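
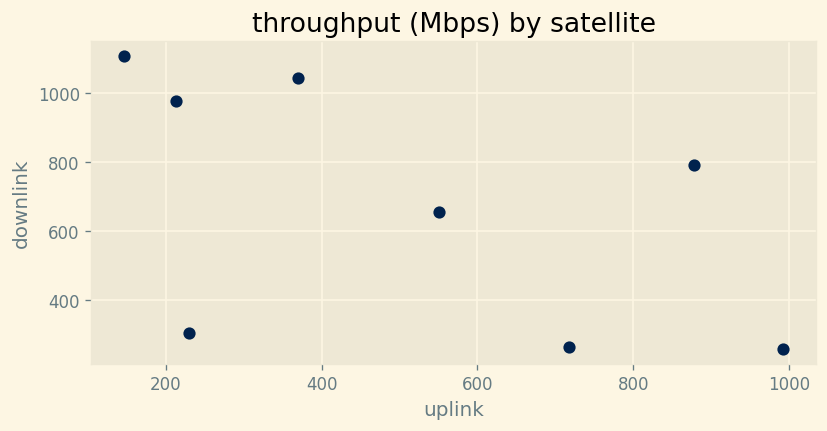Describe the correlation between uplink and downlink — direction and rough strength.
Points are negatively correlated; moderate (|r| ≈ 0.5).

negative, moderate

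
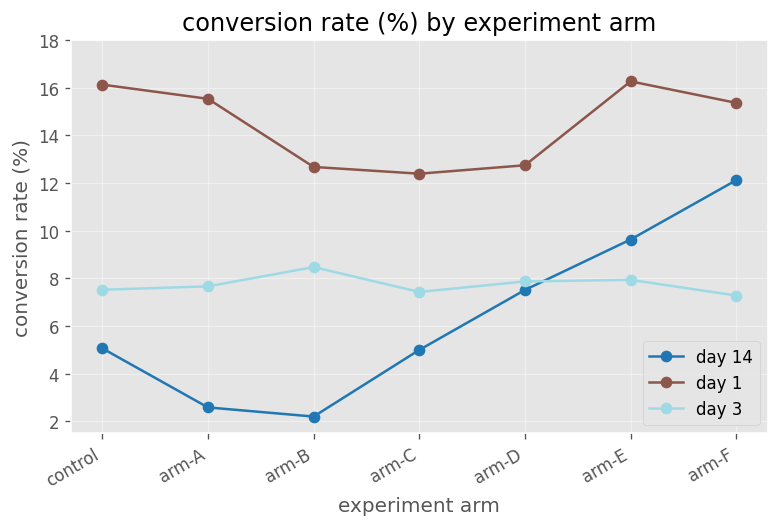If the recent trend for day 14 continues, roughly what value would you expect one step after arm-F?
Last three: 8, 10, 12 → slope ≈ 2/step → next ≈ 14.

≈ 14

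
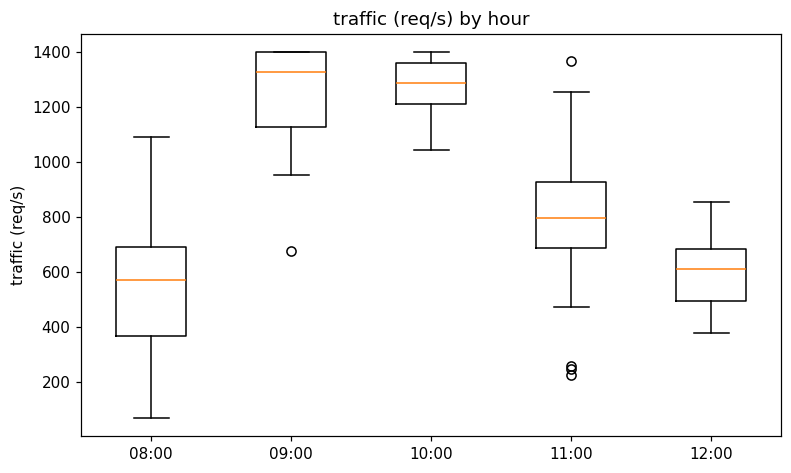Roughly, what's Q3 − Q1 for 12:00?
≈ 200

Q3 ≈ 700, Q1 ≈ 500; IQR ≈ 200.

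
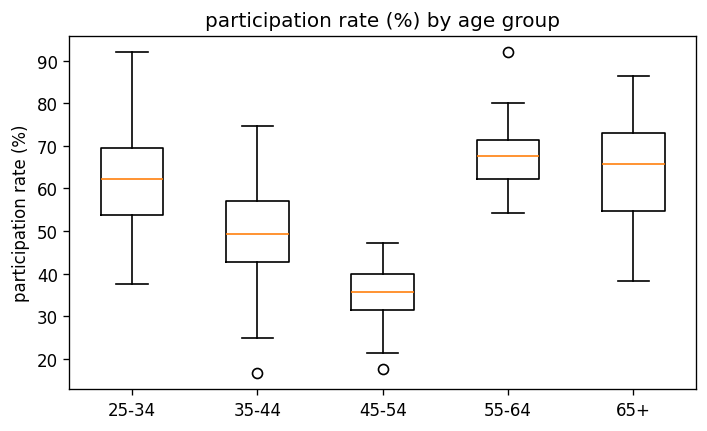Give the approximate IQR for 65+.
Q3 ≈ 75, Q1 ≈ 55; IQR ≈ 20.

≈ 20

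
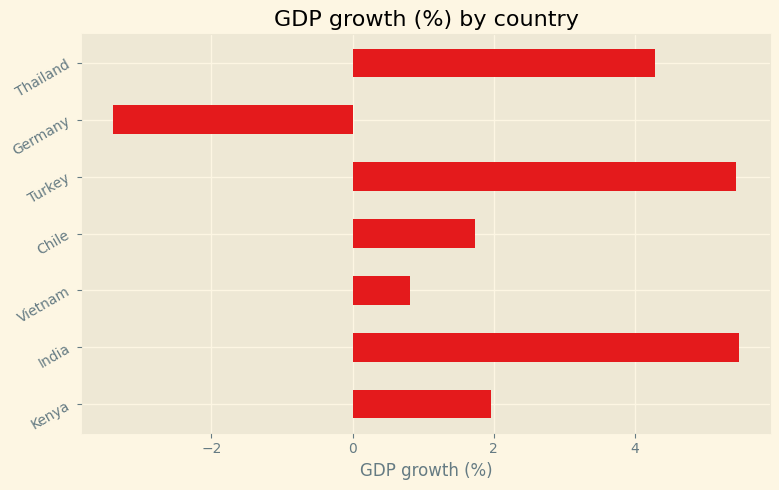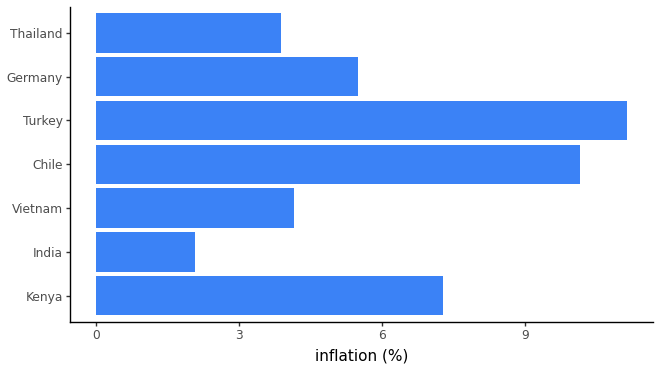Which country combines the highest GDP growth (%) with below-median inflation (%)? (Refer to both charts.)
India

Chart 2 median inflation (%) ≈ 6; below-median countries: India, Vietnam, Thailand. Among those, India has the highest GDP growth (%) (≈ 5).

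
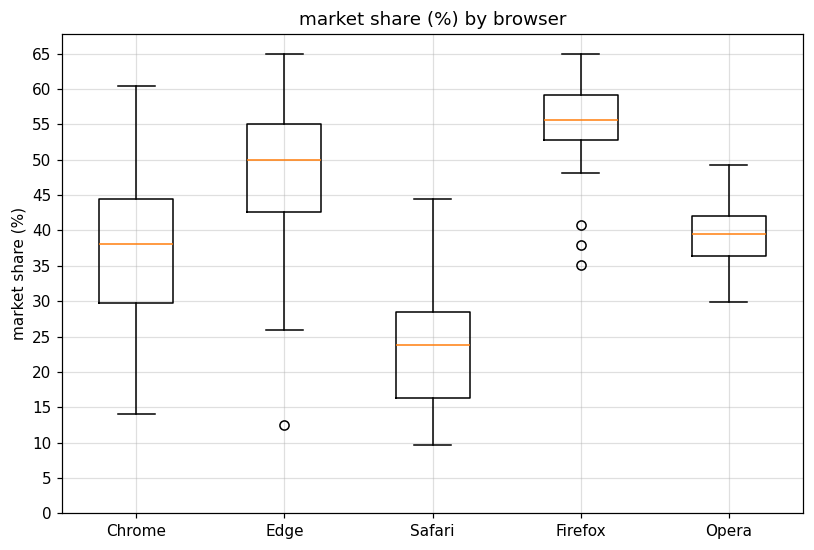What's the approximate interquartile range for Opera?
≈ 5

Q3 ≈ 40, Q1 ≈ 35; IQR ≈ 5.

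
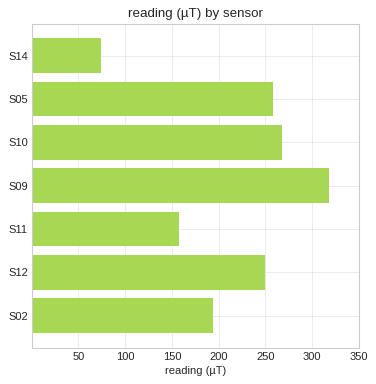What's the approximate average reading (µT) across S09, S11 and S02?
≈ 217

(300 + 150 + 200) / 3 ≈ 217.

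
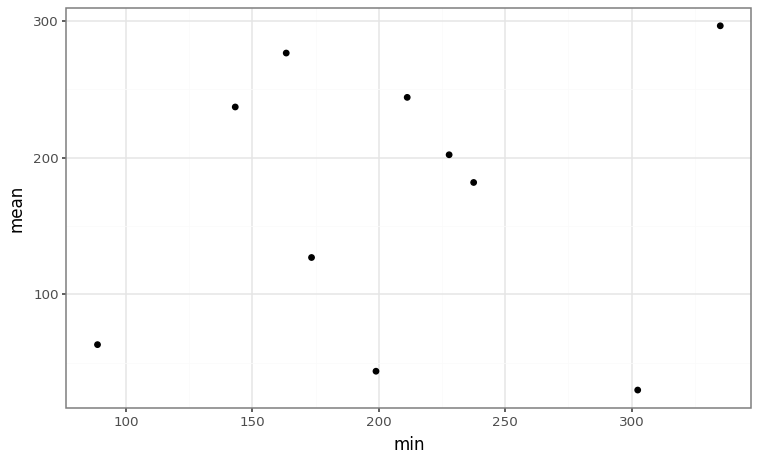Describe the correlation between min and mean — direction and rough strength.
Points are roughly uncorrelated; weak (|r| ≈ 0.2).

no clear correlation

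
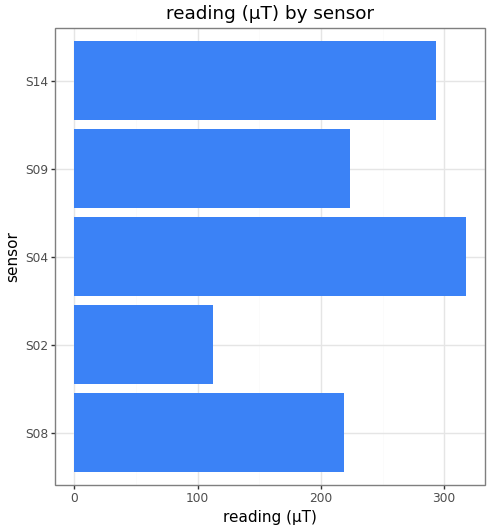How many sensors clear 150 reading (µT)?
4

Above 150: S08, S04, S09, S14.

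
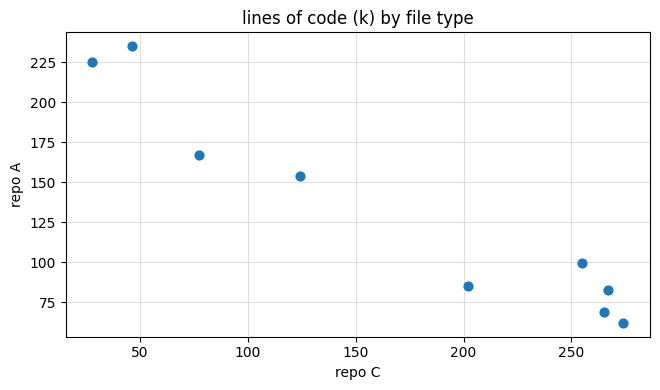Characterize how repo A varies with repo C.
Points are negatively correlated; strong (|r| ≈ 1.0).

negative, strong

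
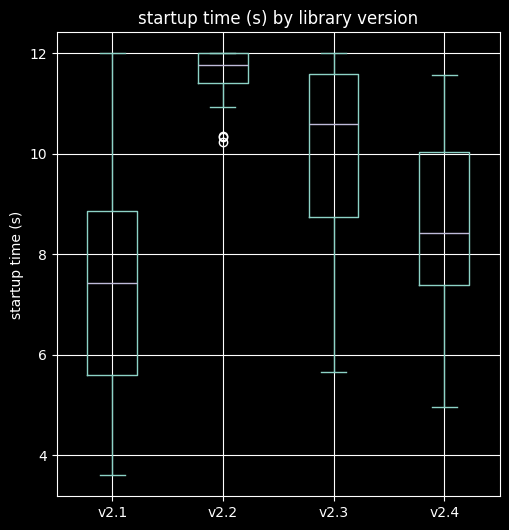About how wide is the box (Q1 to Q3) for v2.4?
≈ 2.5

Q3 ≈ 10.0, Q1 ≈ 7.5; IQR ≈ 2.5.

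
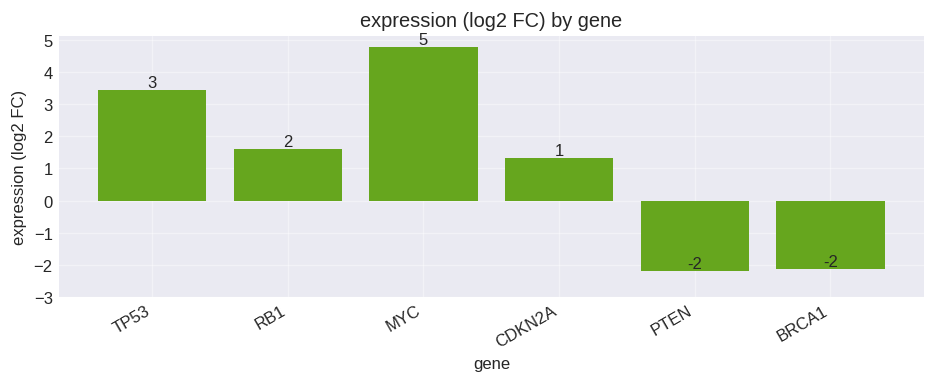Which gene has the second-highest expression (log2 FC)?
TP53

Top 3: MYC ≈ 5, TP53 ≈ 3, RB1 ≈ 2.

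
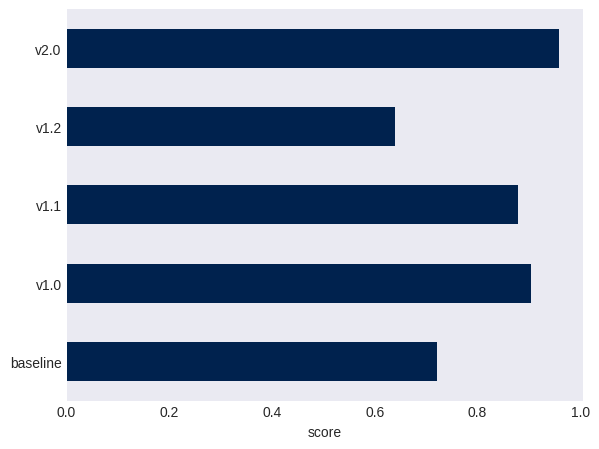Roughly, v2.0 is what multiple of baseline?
v2.0 ≈ 1.0, baseline ≈ 0.7; 1.0/0.7 ≈ 1.43.

≈ 1.43×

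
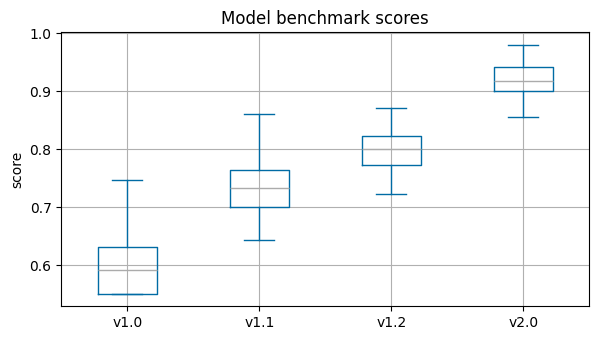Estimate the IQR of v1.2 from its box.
≈ 0.05

Q3 ≈ 0.80, Q1 ≈ 0.75; IQR ≈ 0.05.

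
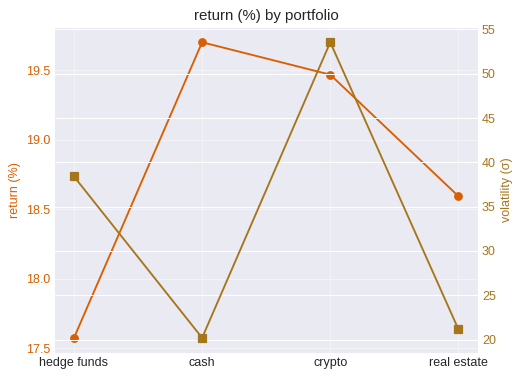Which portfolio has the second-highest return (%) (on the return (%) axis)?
crypto

Top 3 (on the return (%) axis): cash ≈ 19.8, crypto ≈ 19.4, real estate ≈ 18.6.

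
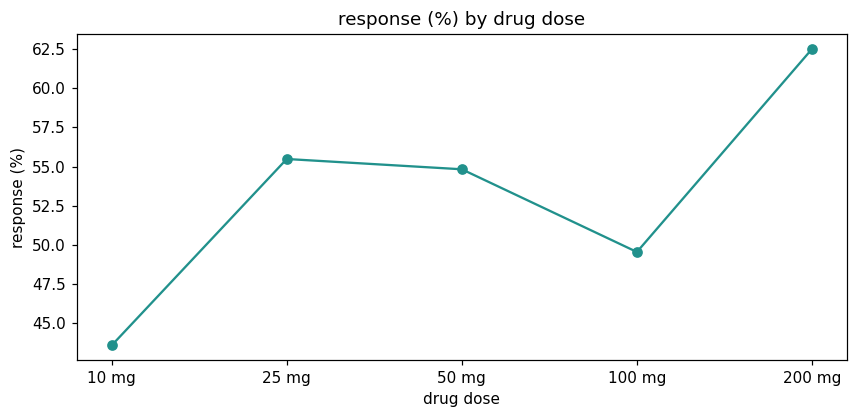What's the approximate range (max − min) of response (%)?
Max 200 mg ≈ 62, min 10 mg ≈ 44; range ≈ 18.

≈ 18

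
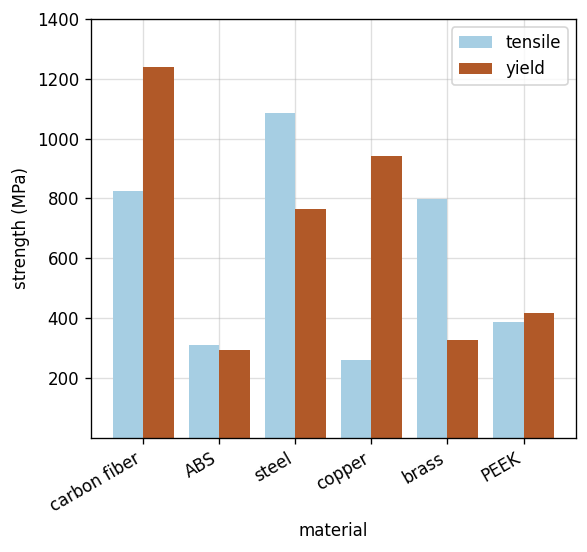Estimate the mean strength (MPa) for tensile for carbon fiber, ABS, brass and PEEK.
≈ 600

(800 + 400 + 800 + 400) / 4 ≈ 600.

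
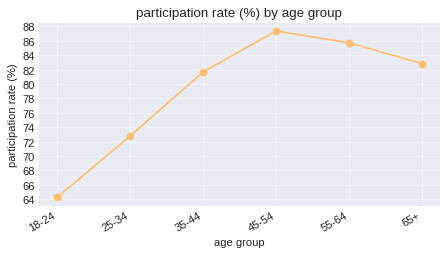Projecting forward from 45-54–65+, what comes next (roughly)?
≈ 79

Last three: 88, 86, 82 → slope ≈ -3/step → next ≈ 79.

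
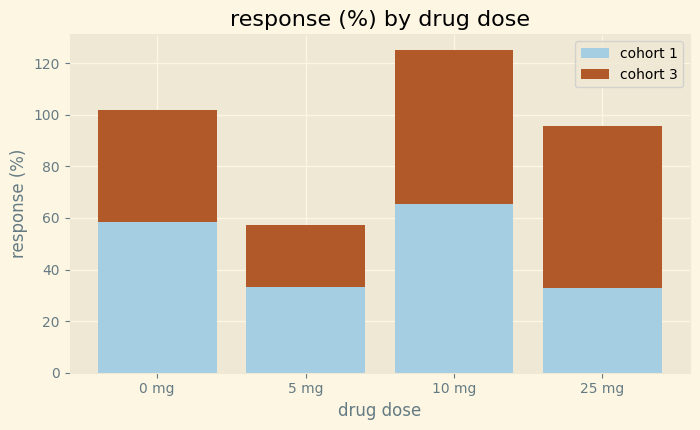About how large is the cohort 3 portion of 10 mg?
cohort 3 top ≈ 120, bottom ≈ 60; segment ≈ 60.

≈ 60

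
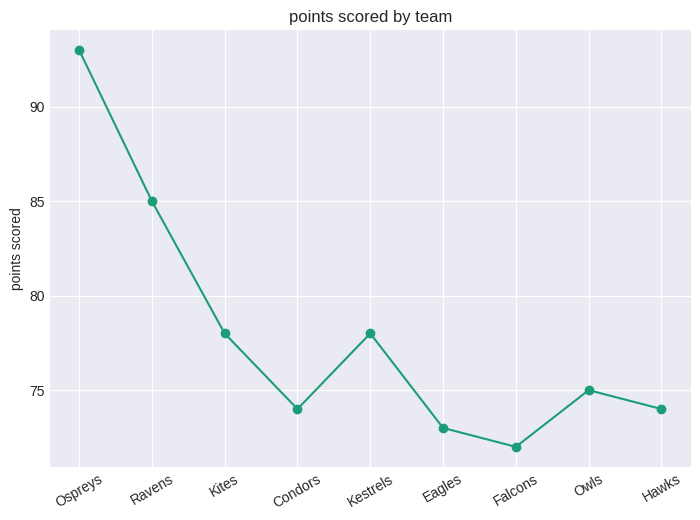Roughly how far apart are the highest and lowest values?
≈ 20

Max Ospreys ≈ 92, min Falcons ≈ 72; range ≈ 20.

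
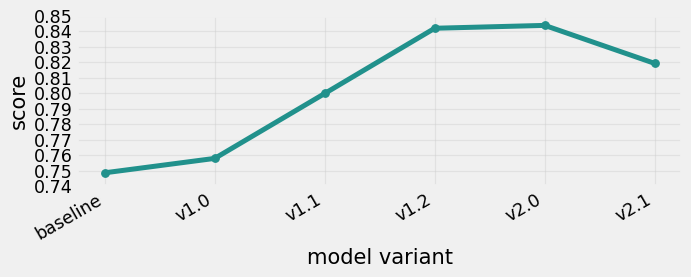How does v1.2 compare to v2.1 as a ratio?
v1.2 ≈ 0.84, v2.1 ≈ 0.82; 0.84/0.82 ≈ 1.02.

≈ 1.02×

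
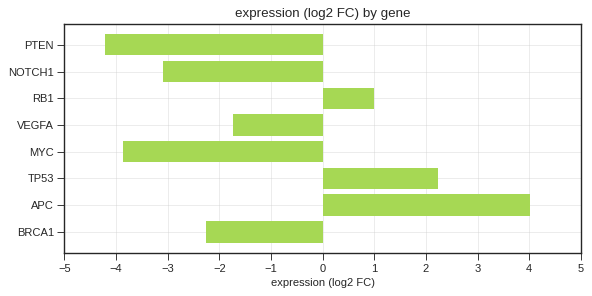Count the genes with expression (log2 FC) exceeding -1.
3

Above -1: RB1, TP53, APC.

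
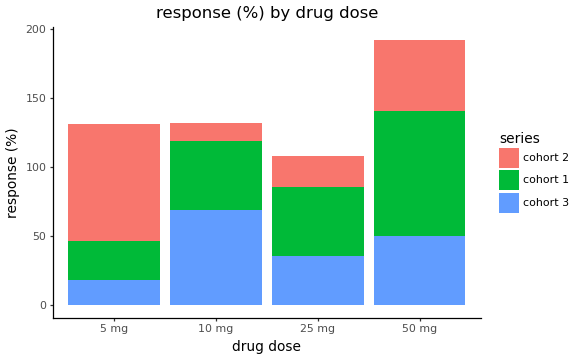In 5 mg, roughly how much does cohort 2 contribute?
≈ 100

cohort 2 top ≈ 140, bottom ≈ 40; segment ≈ 100.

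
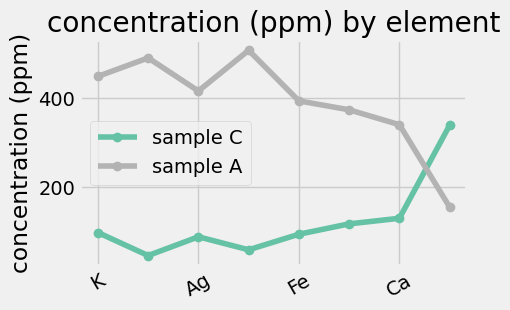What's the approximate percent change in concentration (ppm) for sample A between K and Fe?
≈ -11.1%

K ≈ 450, Fe ≈ 400; (400 − 450) / 450 ≈ -11.1%.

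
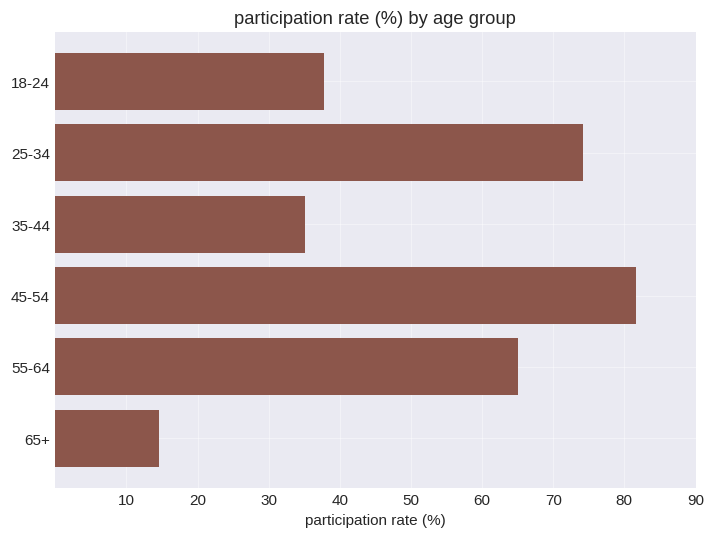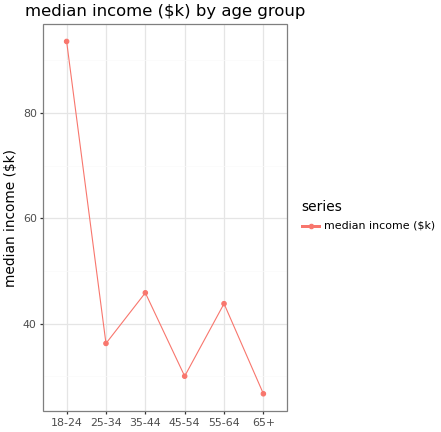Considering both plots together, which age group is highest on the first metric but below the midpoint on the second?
45-54

Chart 2 median median income ($k) ≈ 40; below-median age groups: 25-34, 45-54, 65+. Among those, 45-54 has the highest participation rate (%) (≈ 80).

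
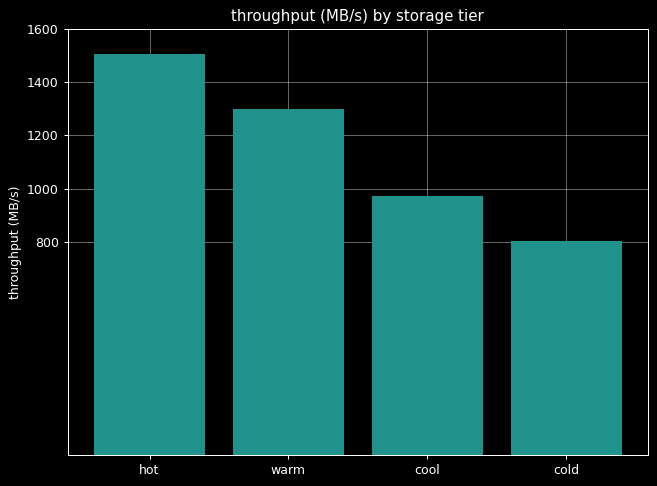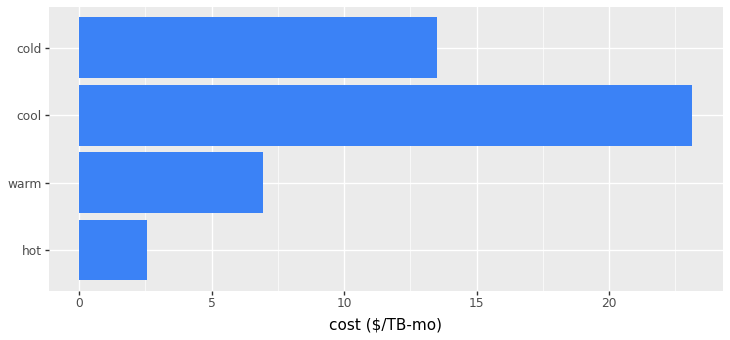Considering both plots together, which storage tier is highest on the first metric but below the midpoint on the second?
Chart 2 median cost ($/TB-mo) ≈ 10; below-median storage tiers: hot, warm. Among those, hot has the highest throughput (MB/s) (≈ 1600).

hot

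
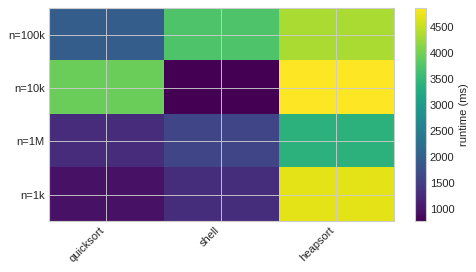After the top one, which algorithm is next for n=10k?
Top 3 for n=10k: heapsort ≈ 5000, quicksort ≈ 4000, shell ≈ 1000.

quicksort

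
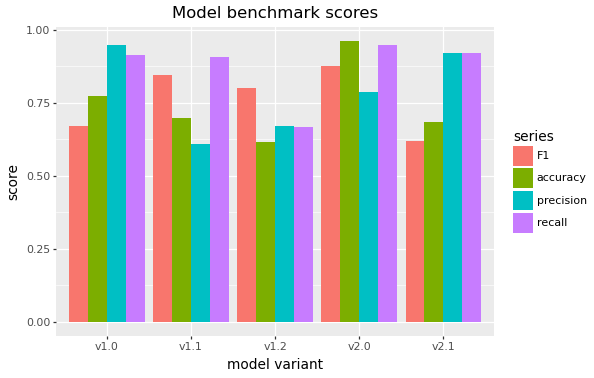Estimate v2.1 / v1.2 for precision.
v2.1 ≈ 0.9, v1.2 ≈ 0.7; 0.9/0.7 ≈ 1.29.

≈ 1.29×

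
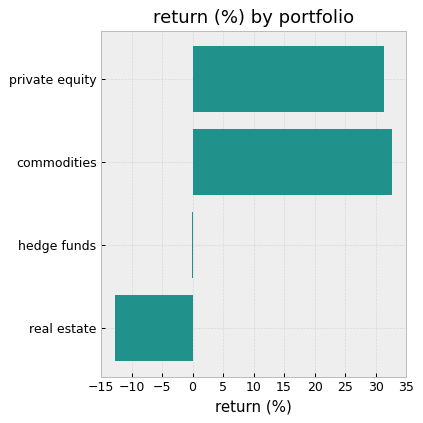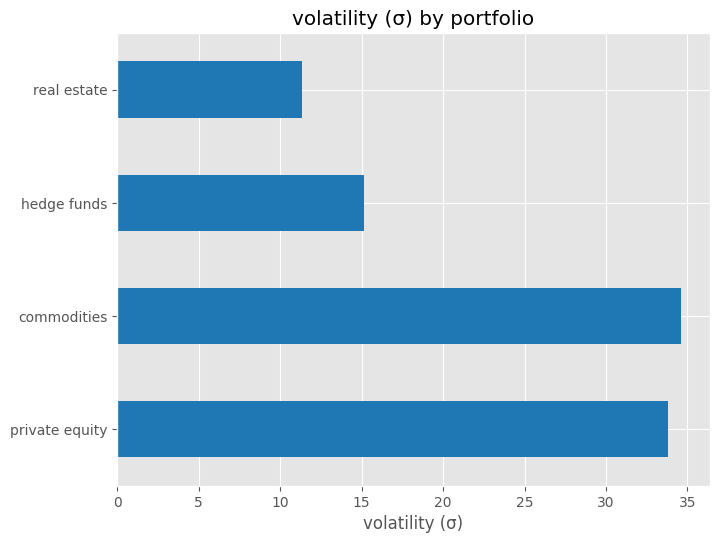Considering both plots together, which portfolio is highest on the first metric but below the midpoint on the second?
Chart 2 median volatility (σ) ≈ 25; below-median portfolios: hedge funds, real estate. Among those, hedge funds has the highest return (%) (≈ 0).

hedge funds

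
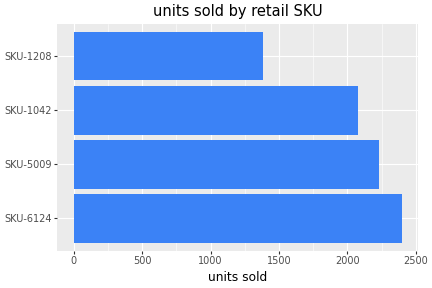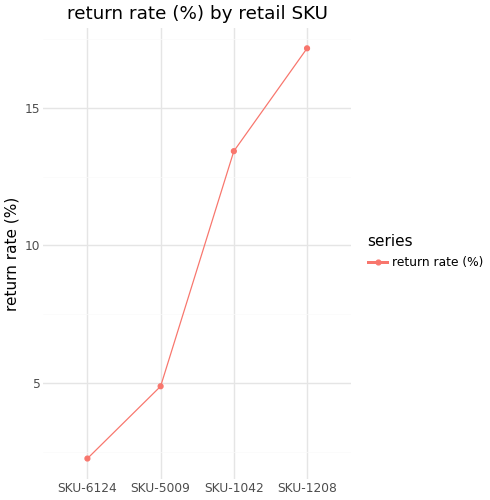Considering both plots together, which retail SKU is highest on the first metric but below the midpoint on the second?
Chart 2 median return rate (%) ≈ 10; below-median retail SKUs: SKU-6124, SKU-5009. Among those, SKU-6124 has the highest units sold (≈ 2500).

SKU-6124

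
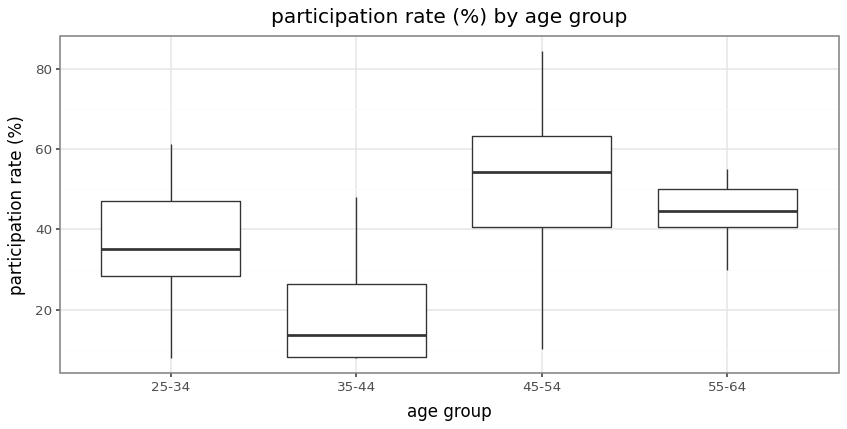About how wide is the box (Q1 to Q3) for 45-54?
Q3 ≈ 65, Q1 ≈ 40; IQR ≈ 25.

≈ 25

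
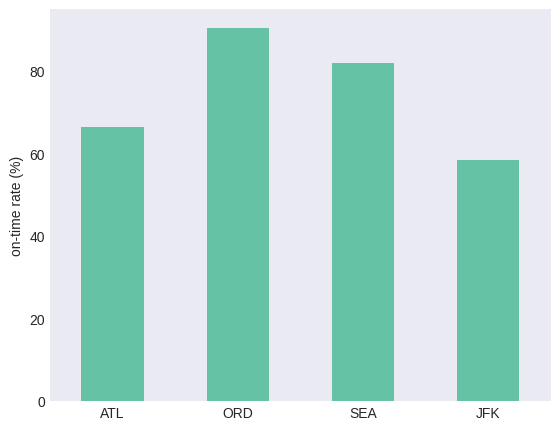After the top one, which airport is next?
SEA

Top 3: ORD ≈ 90, SEA ≈ 80, ATL ≈ 70.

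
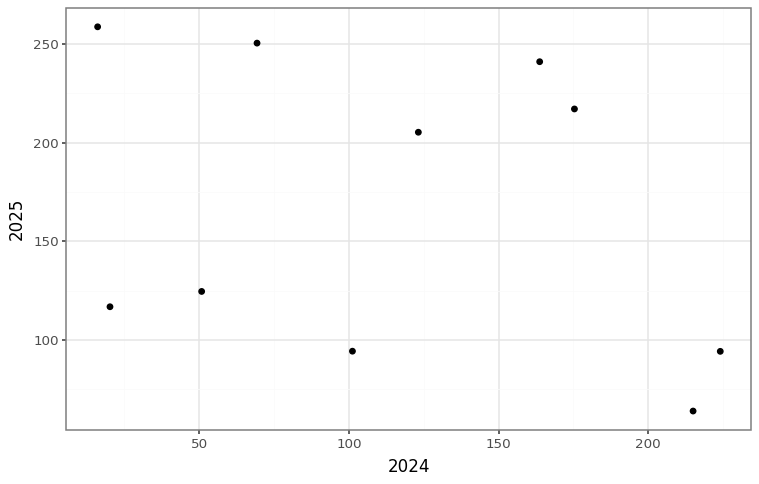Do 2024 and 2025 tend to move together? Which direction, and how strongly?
Points are negatively correlated; weak (|r| ≈ 0.3).

negative, weak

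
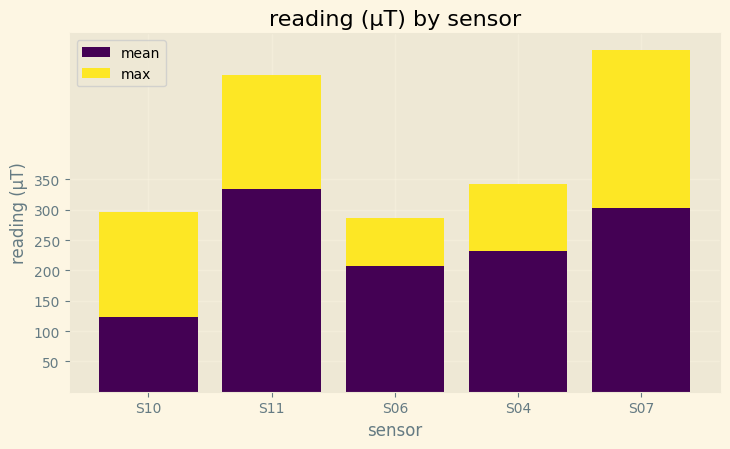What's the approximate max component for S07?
≈ 250

max top ≈ 550, bottom ≈ 300; segment ≈ 250.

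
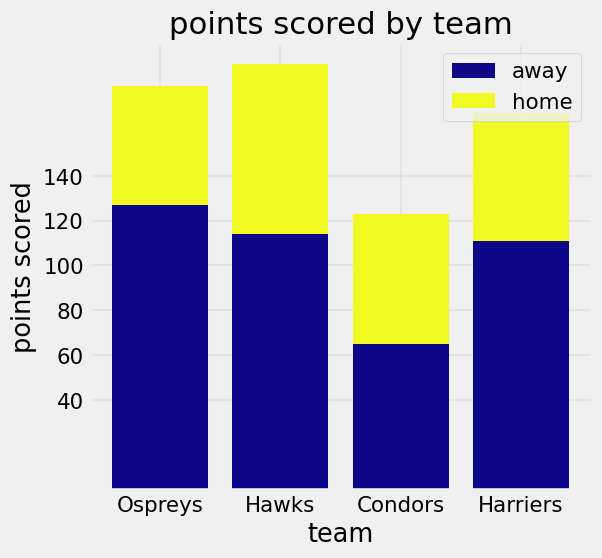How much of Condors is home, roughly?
home top ≈ 120, bottom ≈ 60; segment ≈ 60.

≈ 60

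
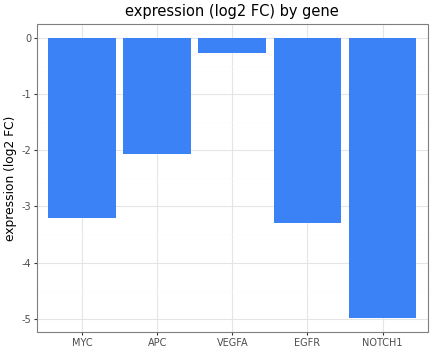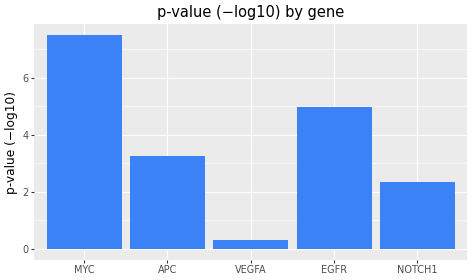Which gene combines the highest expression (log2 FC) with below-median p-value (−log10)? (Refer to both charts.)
VEGFA

Chart 2 median p-value (−log10) ≈ 3; below-median genes: VEGFA, NOTCH1. Among those, VEGFA has the highest expression (log2 FC) (≈ 0).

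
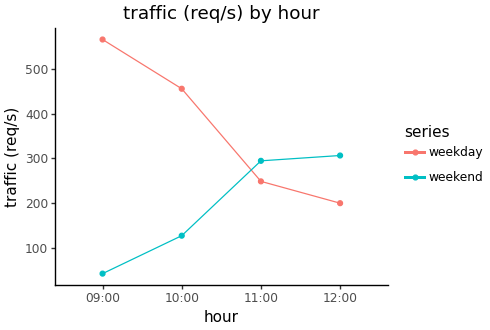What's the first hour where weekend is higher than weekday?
10:00: weekend ≈ 150 vs weekday ≈ 450 (not yet); 11:00: weekend ≈ 300 vs weekday ≈ 250 (first crossover).

11:00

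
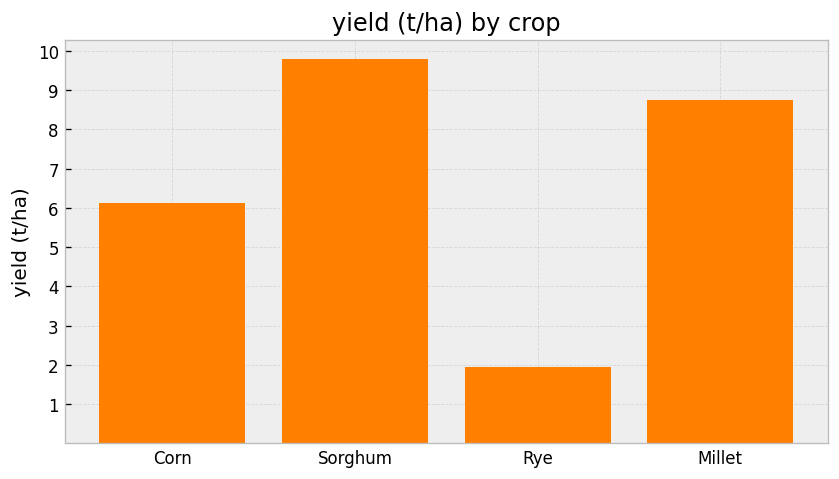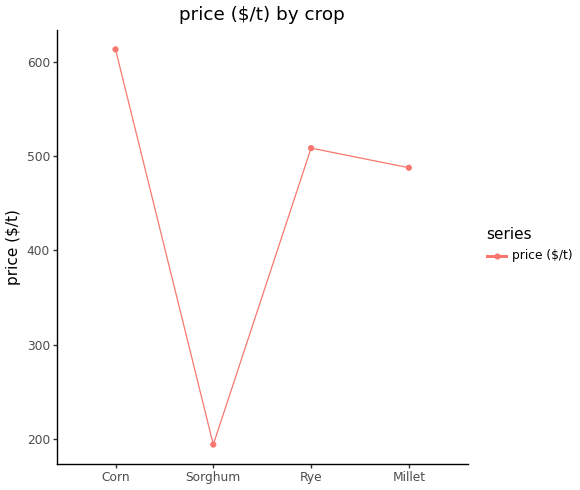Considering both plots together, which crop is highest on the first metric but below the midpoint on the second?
Chart 2 median price ($/t) ≈ 500; below-median crops: Sorghum, Millet. Among those, Sorghum has the highest yield (t/ha) (≈ 10).

Sorghum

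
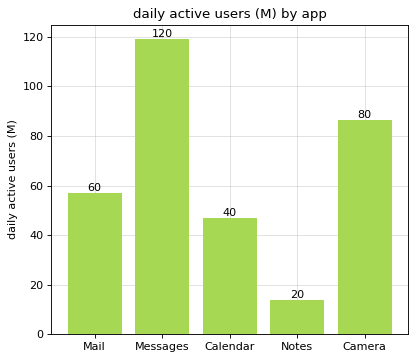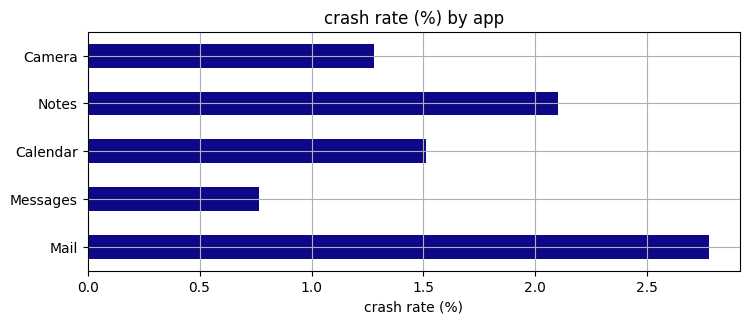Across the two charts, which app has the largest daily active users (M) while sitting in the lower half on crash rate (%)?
Messages

Chart 2 median crash rate (%) ≈ 1.5; below-median apps: Messages, Camera. Among those, Messages has the highest daily active users (M) (≈ 120).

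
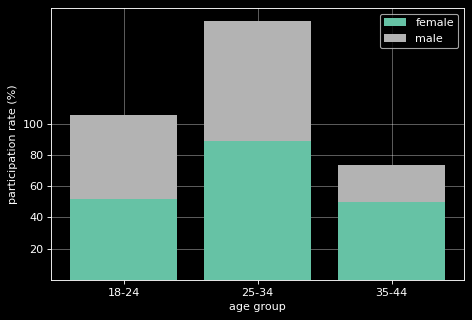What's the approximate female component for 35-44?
female top ≈ 40, bottom ≈ 0; segment ≈ 40.

≈ 40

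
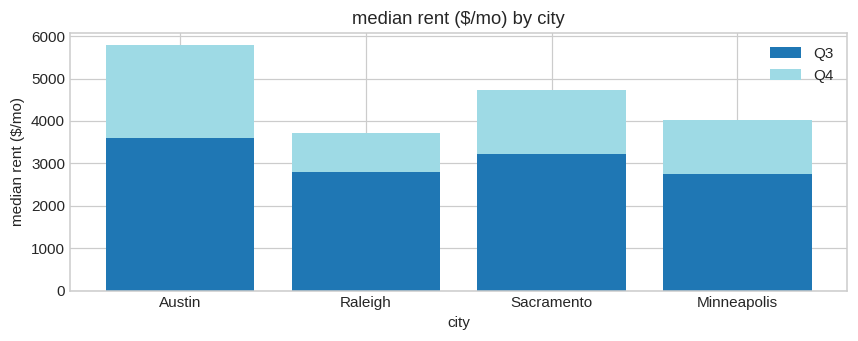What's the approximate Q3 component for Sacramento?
≈ 3000

Q3 top ≈ 3000, bottom ≈ 0; segment ≈ 3000.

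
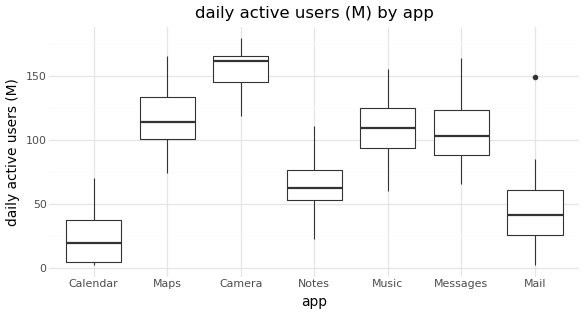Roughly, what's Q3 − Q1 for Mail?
≈ 40

Q3 ≈ 60, Q1 ≈ 20; IQR ≈ 40.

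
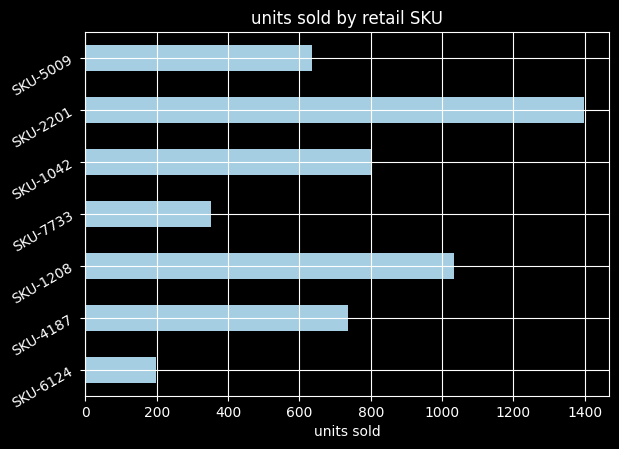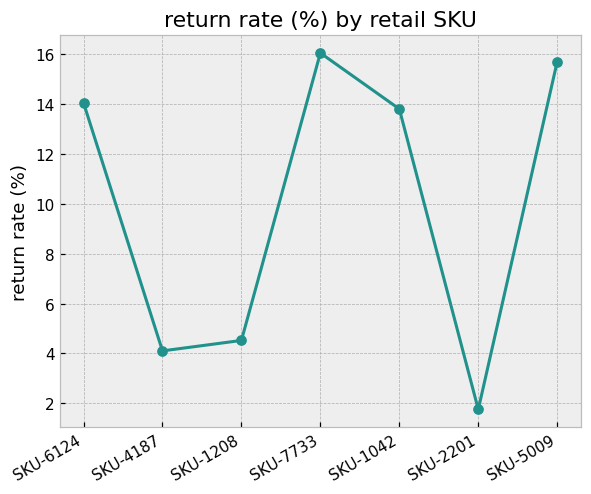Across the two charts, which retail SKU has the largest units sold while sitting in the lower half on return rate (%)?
SKU-2201

Chart 2 median return rate (%) ≈ 14; below-median retail SKUs: SKU-4187, SKU-1208, SKU-2201. Among those, SKU-2201 has the highest units sold (≈ 1400).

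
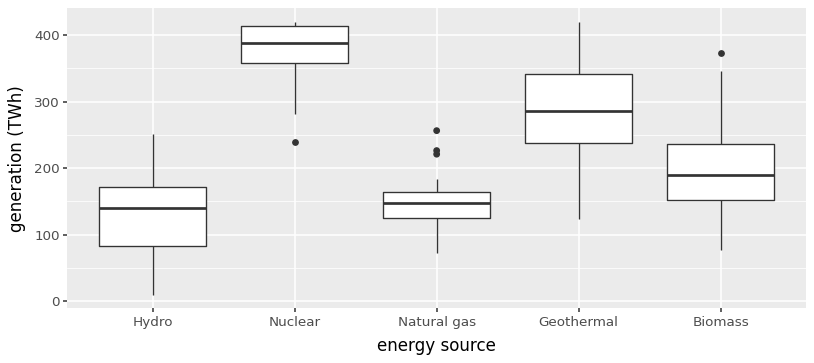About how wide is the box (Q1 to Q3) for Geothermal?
Q3 ≈ 350, Q1 ≈ 225; IQR ≈ 125.

≈ 125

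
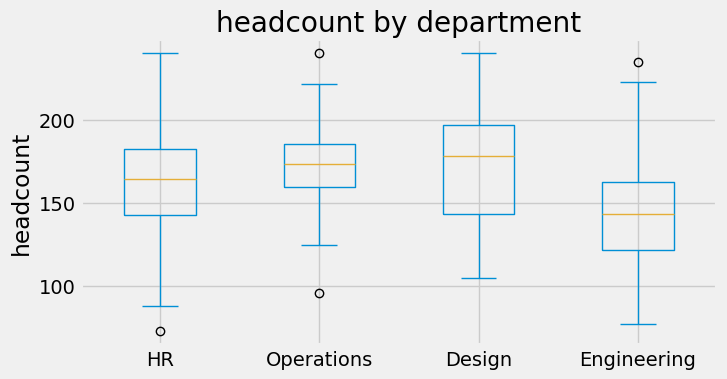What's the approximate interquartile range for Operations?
Q3 ≈ 185, Q1 ≈ 160; IQR ≈ 25.

≈ 25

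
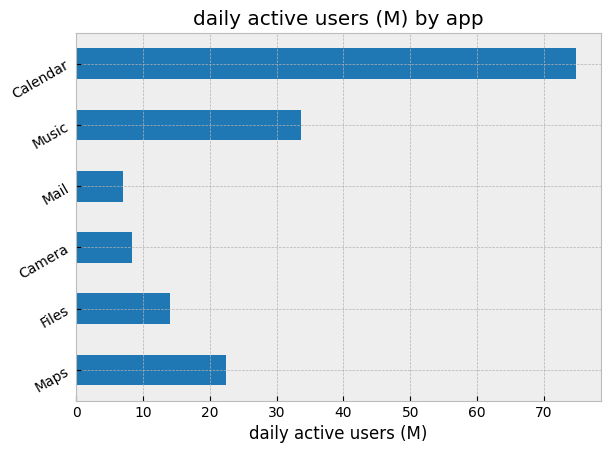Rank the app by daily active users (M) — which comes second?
Music

Top 3: Calendar ≈ 70, Music ≈ 30, Maps ≈ 20.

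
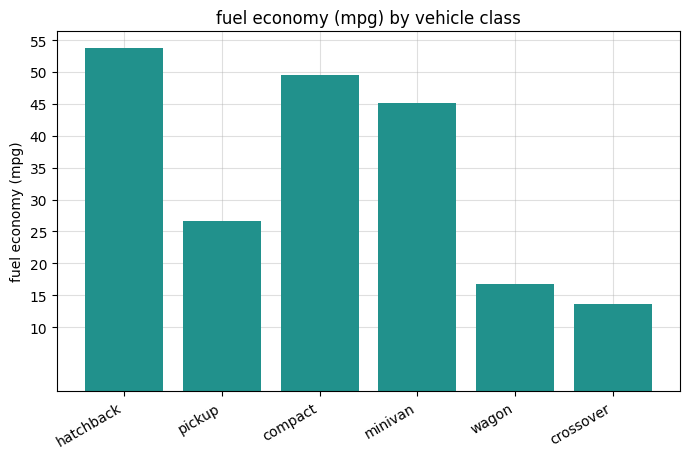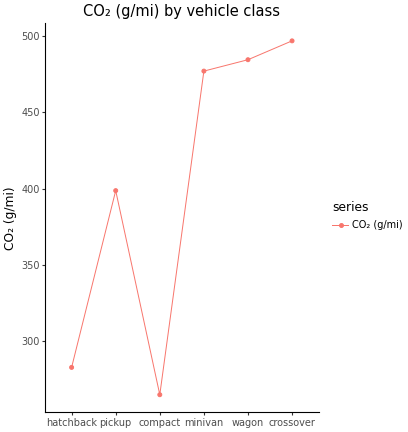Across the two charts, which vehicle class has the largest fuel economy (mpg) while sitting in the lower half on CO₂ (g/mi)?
hatchback

Chart 2 median CO₂ (g/mi) ≈ 450; below-median vehicle classes: hatchback, pickup, compact. Among those, hatchback has the highest fuel economy (mpg) (≈ 55).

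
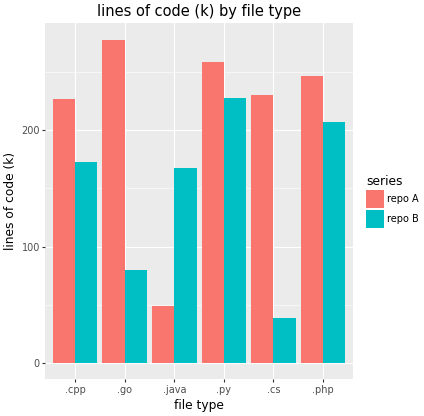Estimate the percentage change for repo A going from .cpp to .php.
.cpp ≈ 225, .php ≈ 250; (250 − 225) / 225 ≈ +11.1%.

≈ +11.1%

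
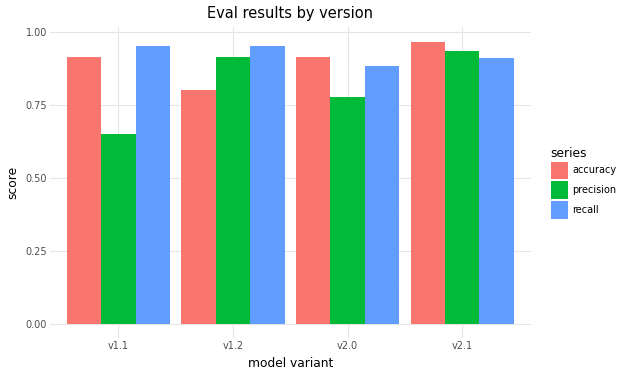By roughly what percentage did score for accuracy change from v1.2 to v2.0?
≈ +12.5%

v1.2 ≈ 0.8, v2.0 ≈ 0.9; (0.9 − 0.8) / 0.8 ≈ +12.5%.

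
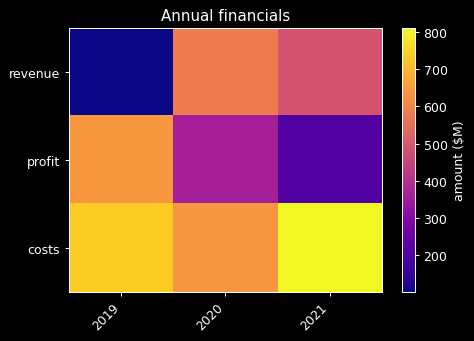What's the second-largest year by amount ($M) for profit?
Top 3 for profit: 2019 ≈ 600, 2020 ≈ 400, 2021 ≈ 200.

2020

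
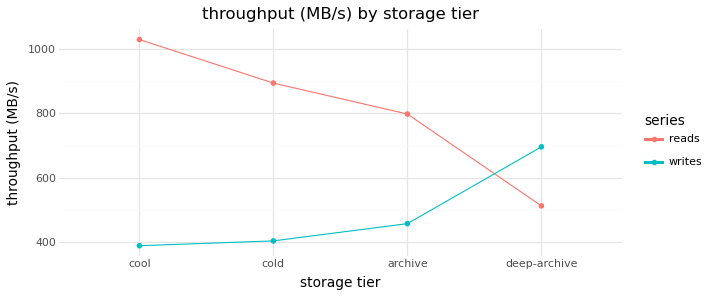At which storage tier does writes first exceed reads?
archive: writes ≈ 500 vs reads ≈ 800 (not yet); deep-archive: writes ≈ 700 vs reads ≈ 500 (first crossover).

deep-archive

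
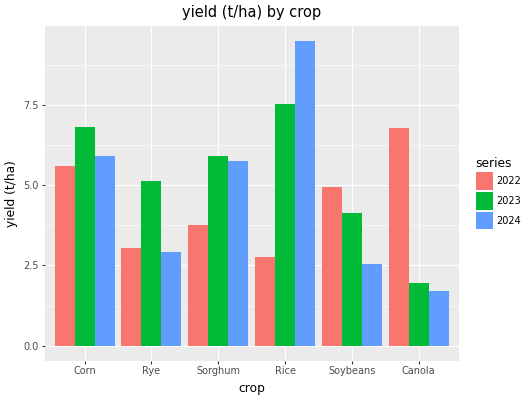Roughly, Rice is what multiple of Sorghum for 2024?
Rice ≈ 9, Sorghum ≈ 6; 9/6 ≈ 1.5.

≈ 1.5×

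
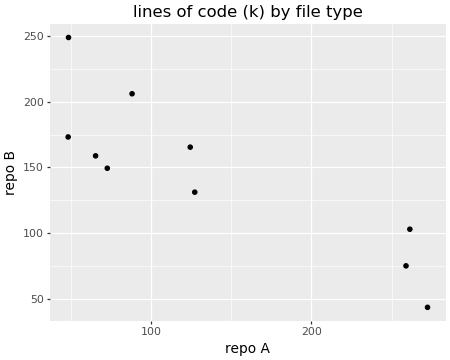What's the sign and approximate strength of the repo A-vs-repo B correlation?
Points are negatively correlated; strong (|r| ≈ 0.9).

negative, strong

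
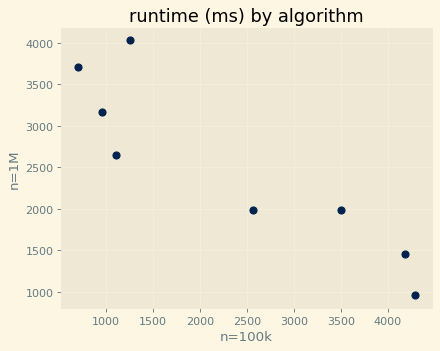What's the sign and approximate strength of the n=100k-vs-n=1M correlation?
Points are negatively correlated; strong (|r| ≈ 0.9).

negative, strong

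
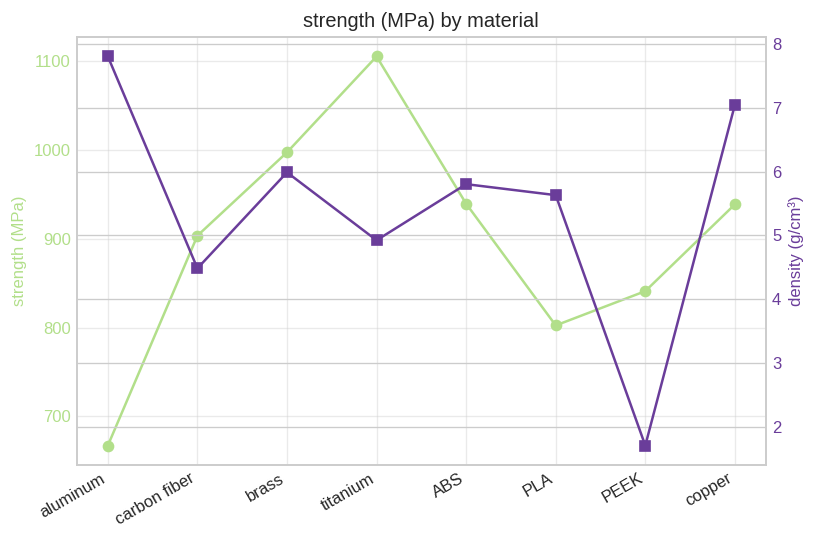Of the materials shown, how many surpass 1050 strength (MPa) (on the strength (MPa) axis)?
1

Above 1050: titanium.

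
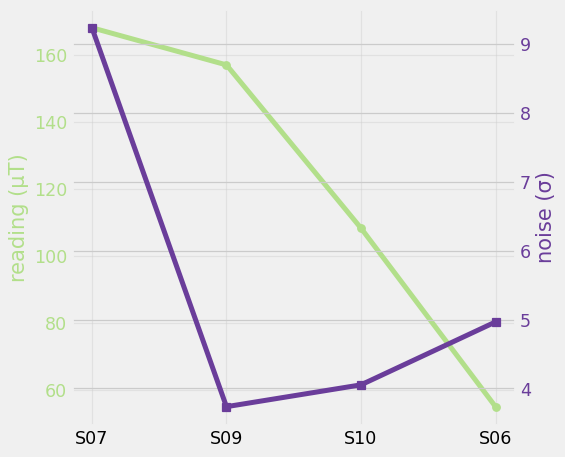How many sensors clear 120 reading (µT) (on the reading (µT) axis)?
Above 120: S07, S09.

2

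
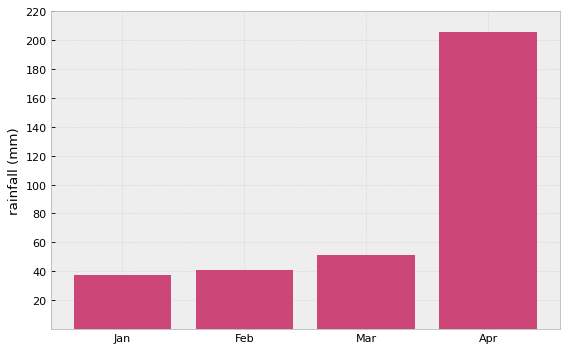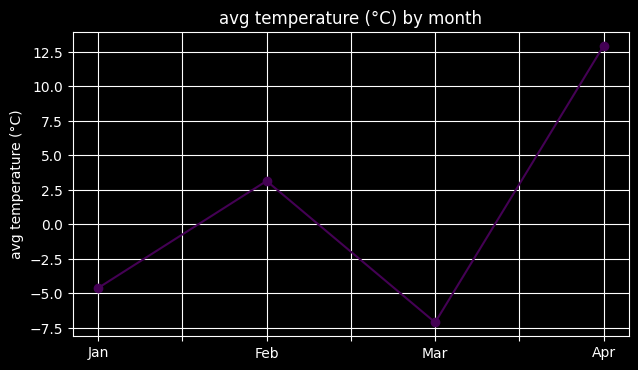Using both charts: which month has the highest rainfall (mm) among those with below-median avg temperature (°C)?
Chart 2 median avg temperature (°C) ≈ 0; below-median months: Jan, Mar. Among those, Mar has the highest rainfall (mm) (≈ 60).

Mar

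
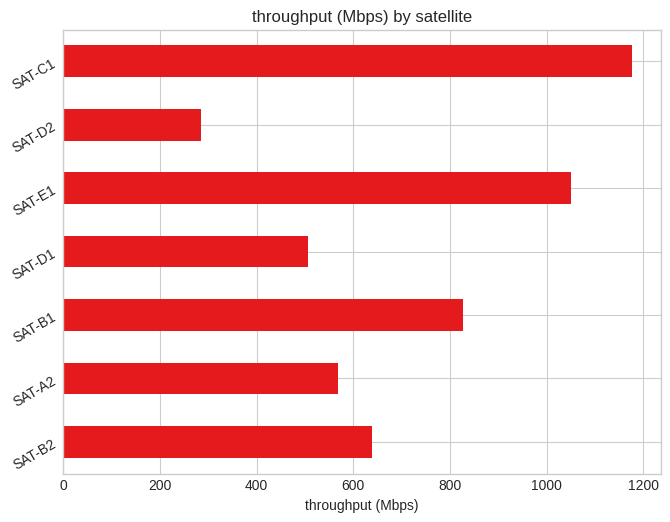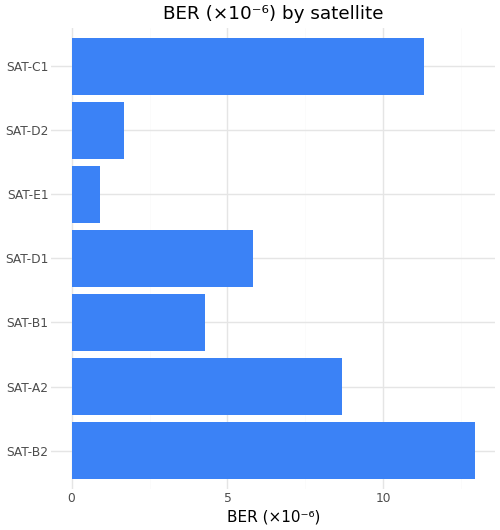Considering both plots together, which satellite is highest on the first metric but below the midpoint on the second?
Chart 2 median BER (×10⁻⁶) ≈ 6; below-median satellites: SAT-B1, SAT-E1, SAT-D2. Among those, SAT-E1 has the highest throughput (Mbps) (≈ 1000).

SAT-E1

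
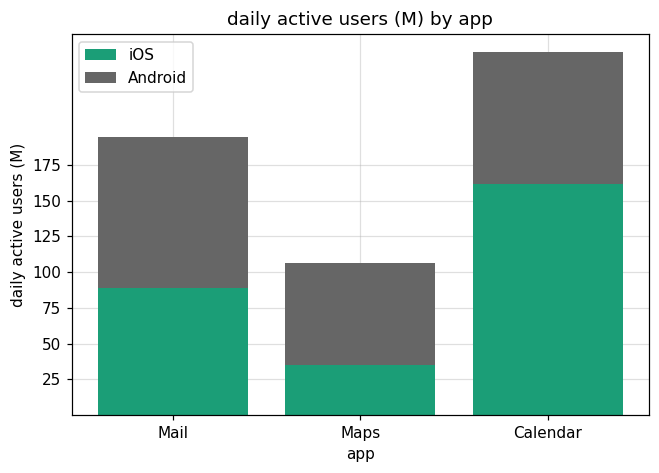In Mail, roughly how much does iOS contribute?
iOS top ≈ 100, bottom ≈ 0; segment ≈ 100.

≈ 100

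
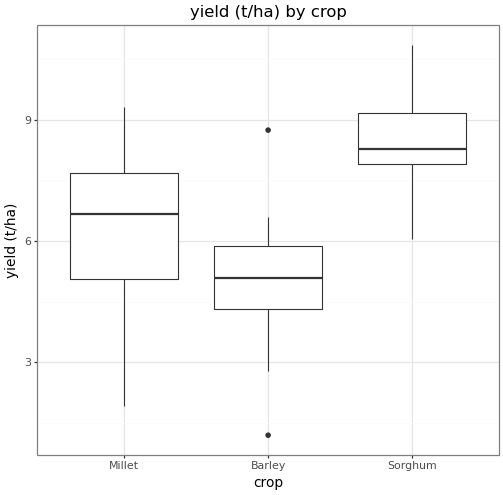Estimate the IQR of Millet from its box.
≈ 2.5

Q3 ≈ 7.5, Q1 ≈ 5.0; IQR ≈ 2.5.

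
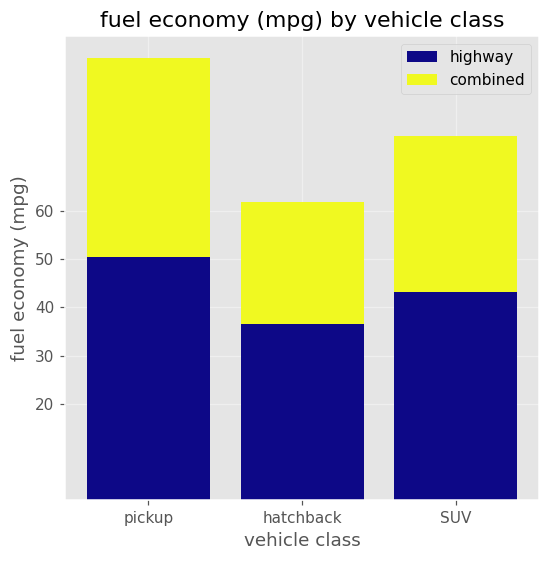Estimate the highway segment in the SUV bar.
highway top ≈ 40, bottom ≈ 0; segment ≈ 40.

≈ 40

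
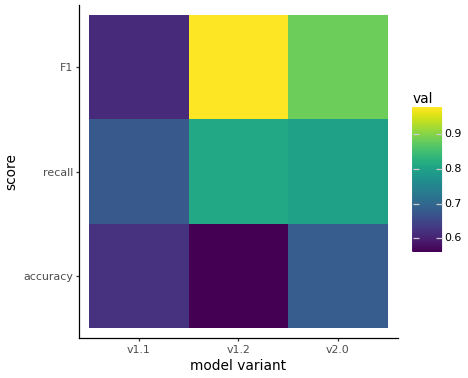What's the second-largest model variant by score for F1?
v2.0

Top 3 for F1: v1.2 ≈ 1.00, v2.0 ≈ 0.90, v1.1 ≈ 0.60.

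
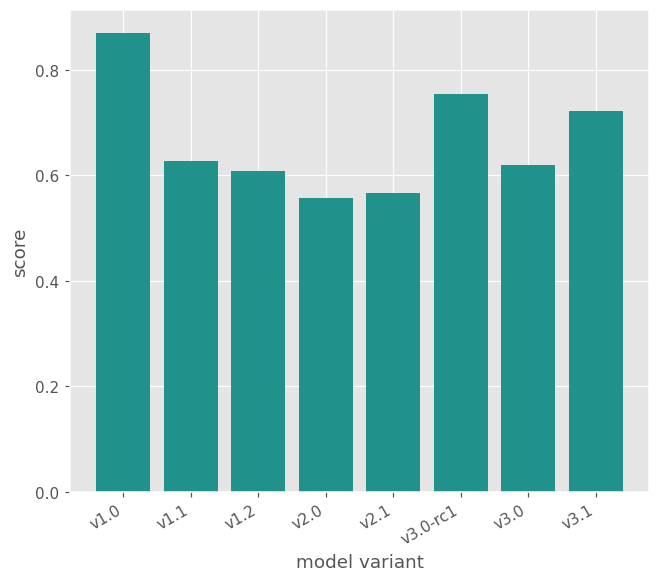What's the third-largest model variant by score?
Top 4: v1.0 ≈ 0.9, v3.0-rc1 ≈ 0.8, v3.1 ≈ 0.7, v1.1 ≈ 0.6.

v3.1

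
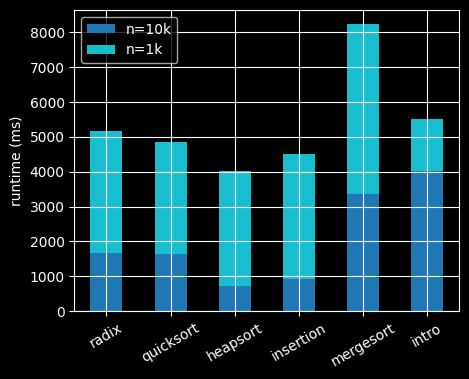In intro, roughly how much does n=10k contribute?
≈ 4000

n=10k top ≈ 4000, bottom ≈ 0; segment ≈ 4000.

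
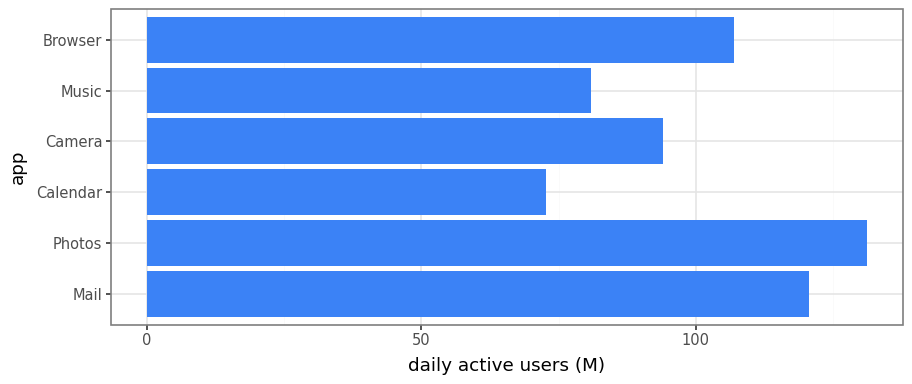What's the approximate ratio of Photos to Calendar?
Photos ≈ 140, Calendar ≈ 80; 140/80 ≈ 1.75.

≈ 1.75×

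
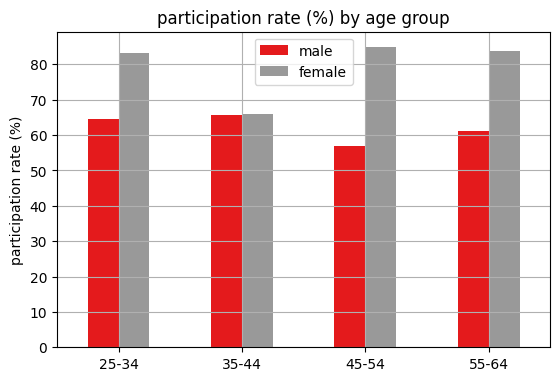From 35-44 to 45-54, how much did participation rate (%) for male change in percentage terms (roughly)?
≈ -14.3%

35-44 ≈ 70, 45-54 ≈ 60; (60 − 70) / 70 ≈ -14.3%.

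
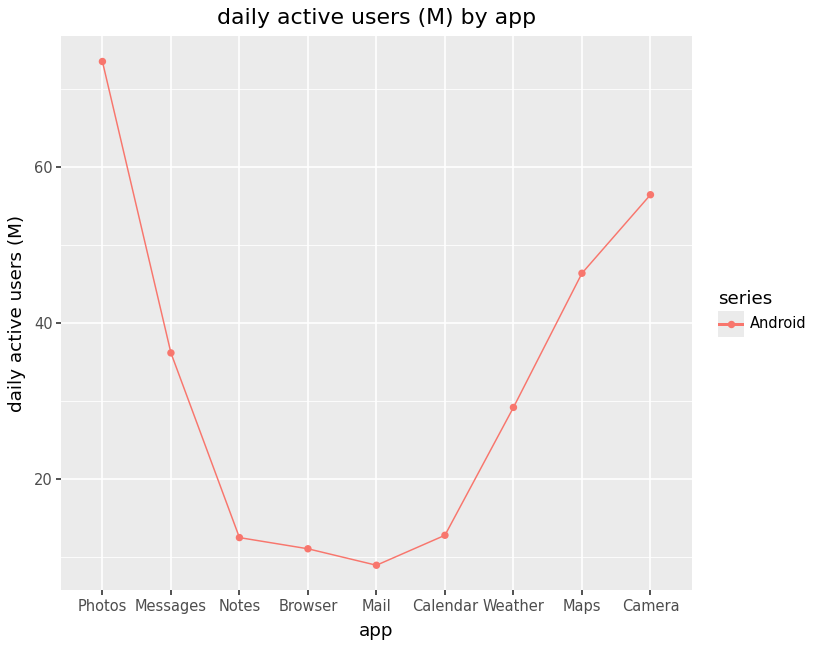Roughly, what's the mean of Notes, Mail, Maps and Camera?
(10 + 10 + 50 + 60) / 4 ≈ 32.

≈ 32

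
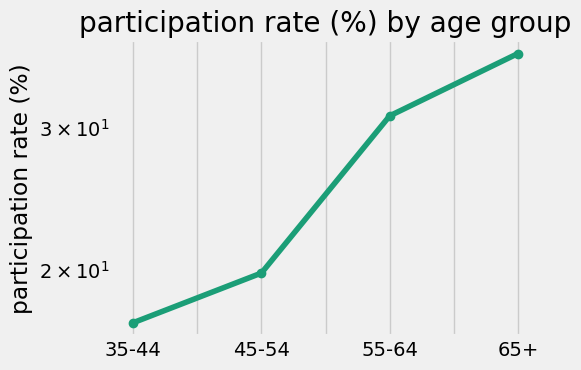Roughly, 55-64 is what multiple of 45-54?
≈ 1.6×

55-64 ≈ 32, 45-54 ≈ 20; 32/20 ≈ 1.6.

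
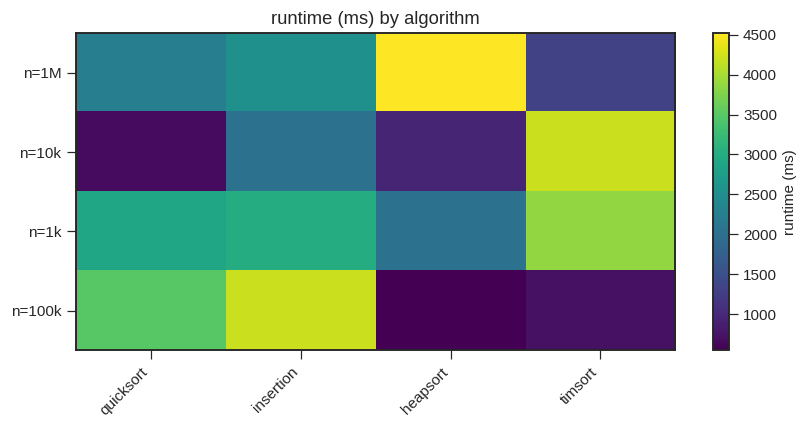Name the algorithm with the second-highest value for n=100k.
Top 3 for n=100k: insertion ≈ 4000, quicksort ≈ 3500, timsort ≈ 500.

quicksort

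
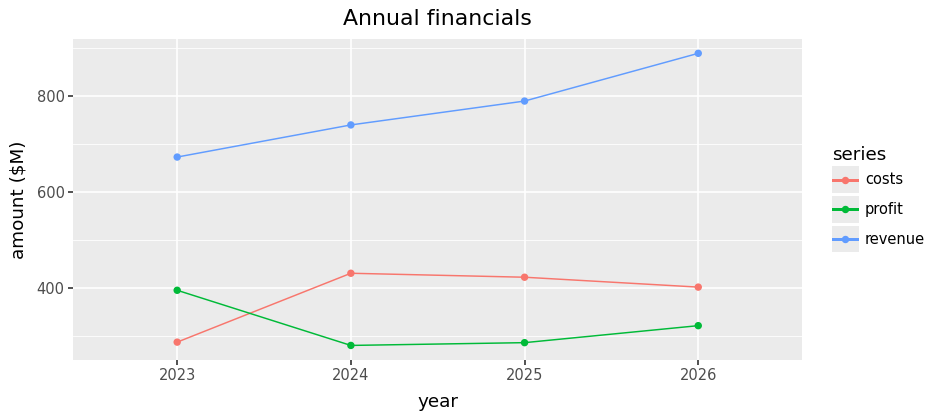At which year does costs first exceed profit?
2024

2023: costs ≈ 300 vs profit ≈ 400 (not yet); 2024: costs ≈ 400 vs profit ≈ 300 (first crossover).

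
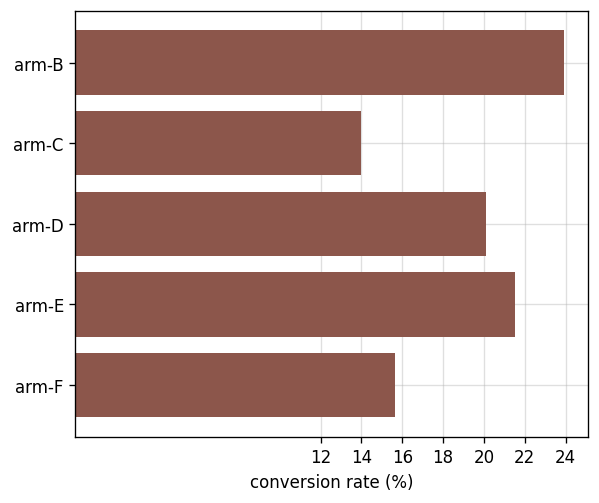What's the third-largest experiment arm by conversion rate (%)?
Top 4: arm-B ≈ 24, arm-E ≈ 22, arm-D ≈ 20, arm-F ≈ 16.

arm-D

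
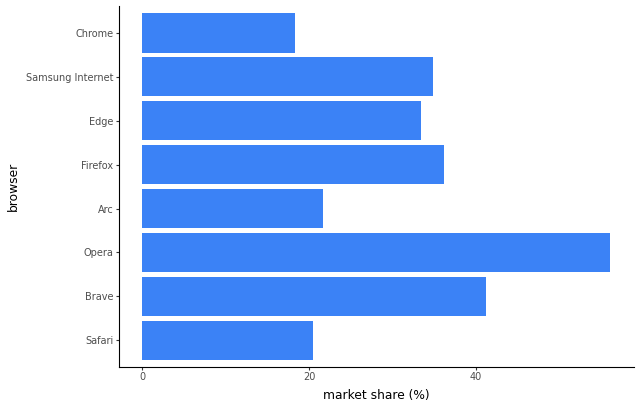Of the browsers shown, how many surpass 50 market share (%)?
Above 50: Opera.

1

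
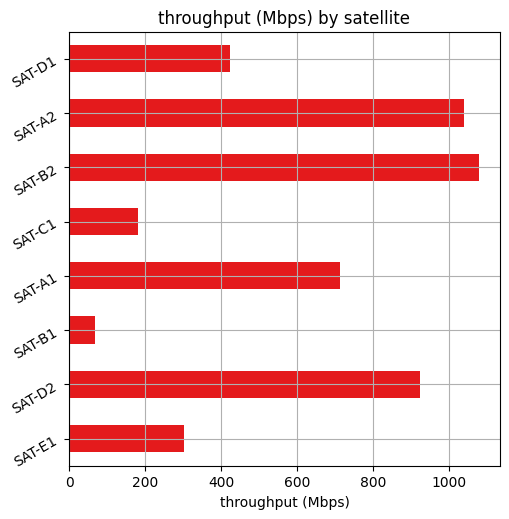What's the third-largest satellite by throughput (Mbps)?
SAT-D2

Top 4: SAT-B2 ≈ 1100, SAT-A2 ≈ 1000, SAT-D2 ≈ 900, SAT-A1 ≈ 700.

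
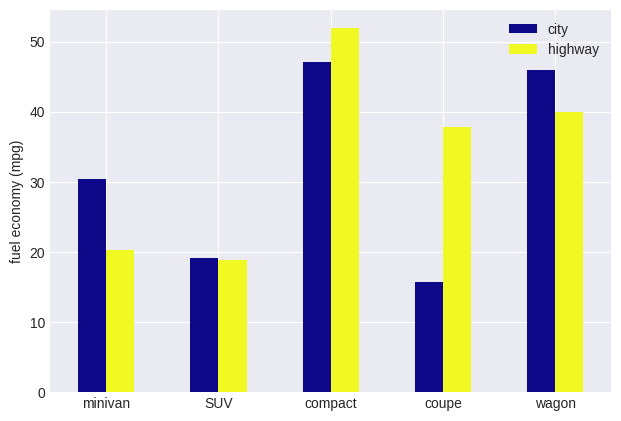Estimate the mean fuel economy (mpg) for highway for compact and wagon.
≈ 45

(50 + 40) / 2 ≈ 45.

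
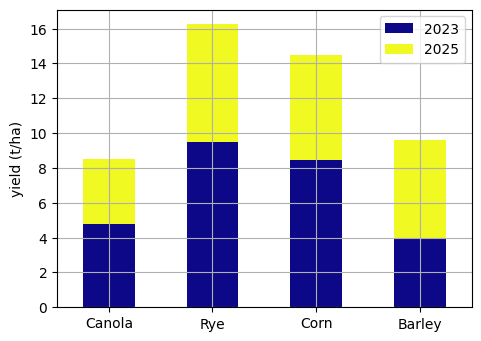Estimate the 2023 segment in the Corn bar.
2023 top ≈ 8, bottom ≈ 0; segment ≈ 8.

≈ 8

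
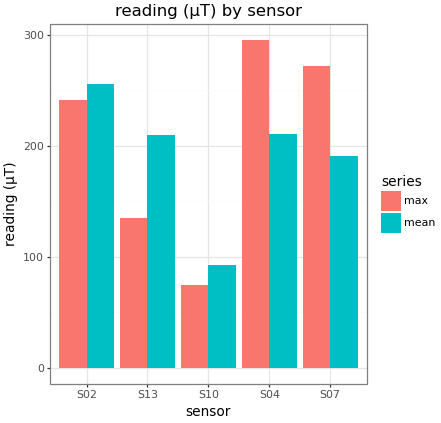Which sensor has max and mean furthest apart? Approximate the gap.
S04, ≈ 100 µT

S04: max ≈ 300, mean ≈ 200 → gap ≈ 100. Next-largest (S07) is only ≈ 75.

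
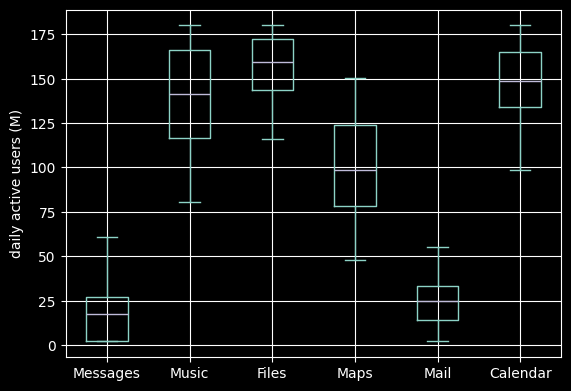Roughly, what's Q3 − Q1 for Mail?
Q3 ≈ 40, Q1 ≈ 20; IQR ≈ 20.

≈ 20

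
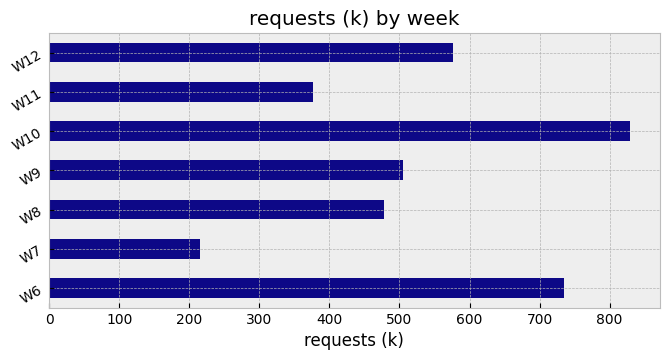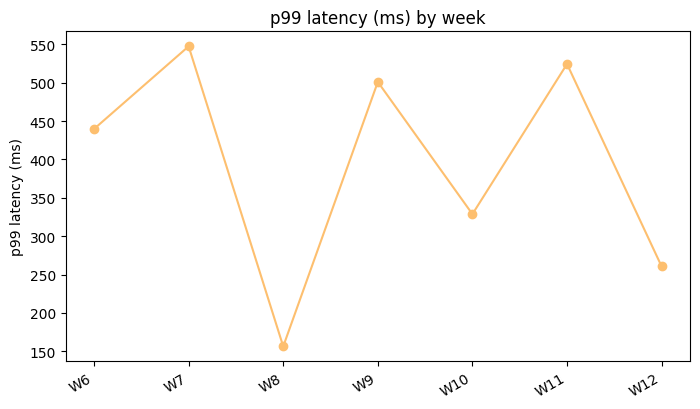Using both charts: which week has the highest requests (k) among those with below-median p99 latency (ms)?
W10

Chart 2 median p99 latency (ms) ≈ 400; below-median weeks: W8, W10, W12. Among those, W10 has the highest requests (k) (≈ 800).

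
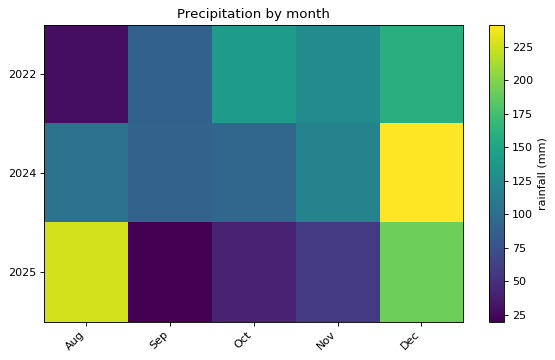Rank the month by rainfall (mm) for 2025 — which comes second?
Dec

Top 3 for 2025: Aug ≈ 220, Dec ≈ 200, Nov ≈ 60.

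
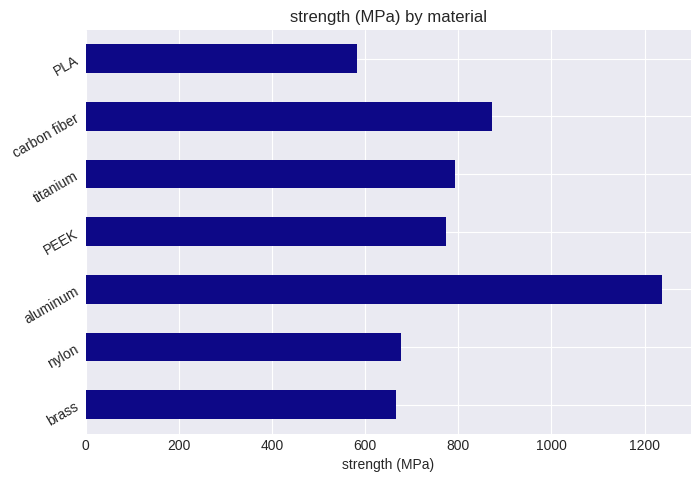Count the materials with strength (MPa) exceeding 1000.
1

Above 1000: aluminum.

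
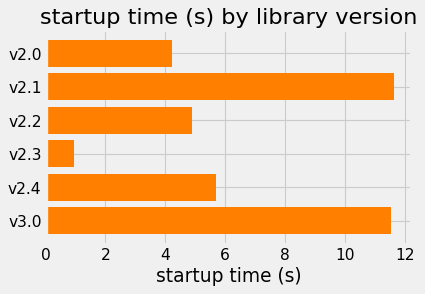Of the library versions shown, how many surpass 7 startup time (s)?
2

Above 7: v2.1, v3.0.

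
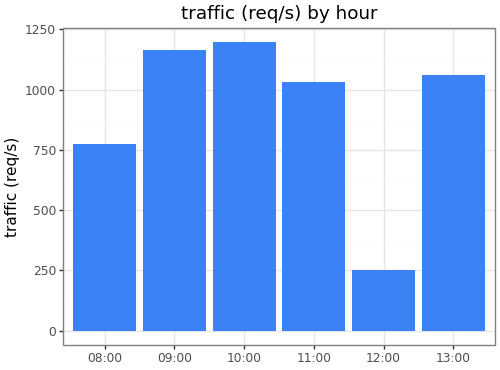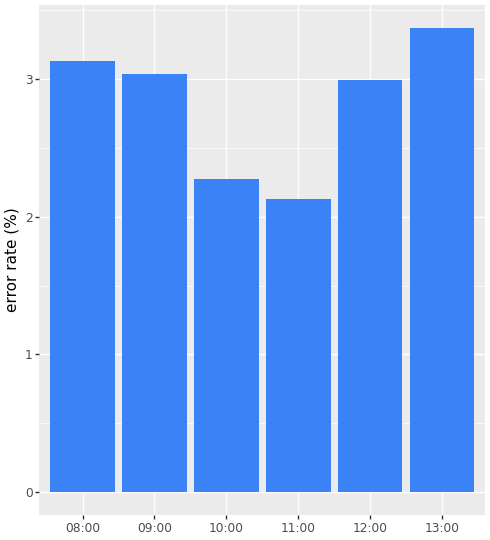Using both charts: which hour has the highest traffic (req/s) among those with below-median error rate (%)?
10:00

Chart 2 median error rate (%) ≈ 3; below-median hours: 10:00, 11:00, 12:00. Among those, 10:00 has the highest traffic (req/s) (≈ 1200).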